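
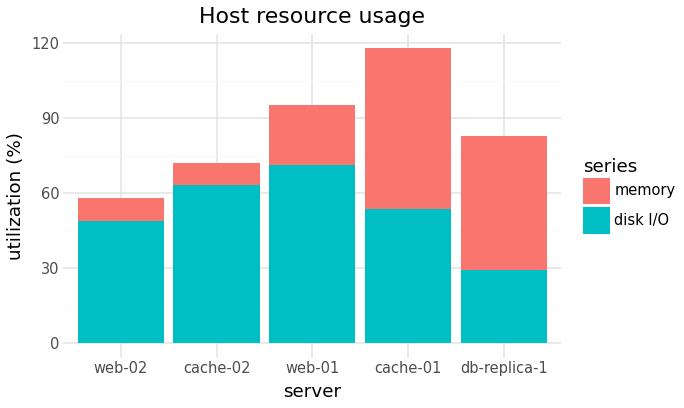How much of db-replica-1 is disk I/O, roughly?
≈ 30

disk I/O top ≈ 30, bottom ≈ 0; segment ≈ 30.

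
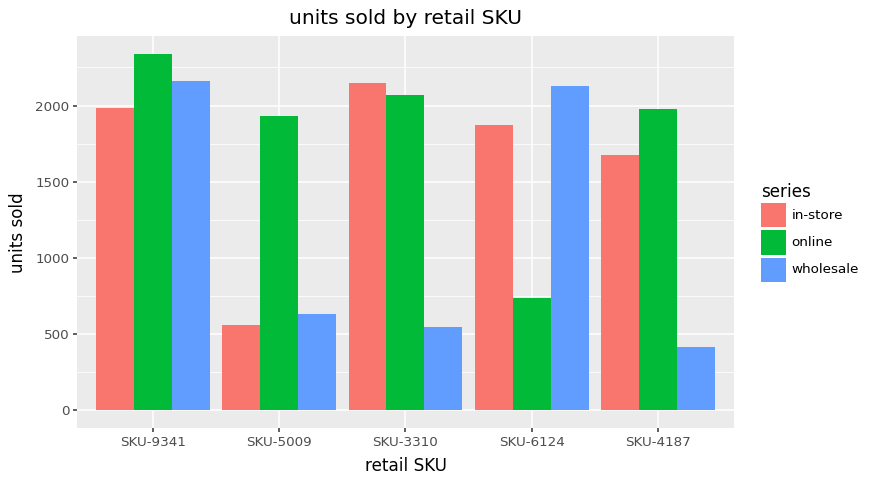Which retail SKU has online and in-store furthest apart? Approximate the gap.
SKU-5009, ≈ 1400

SKU-5009: online ≈ 2000, in-store ≈ 600 → gap ≈ 1400. Next-largest (SKU-6124) is only ≈ 1000.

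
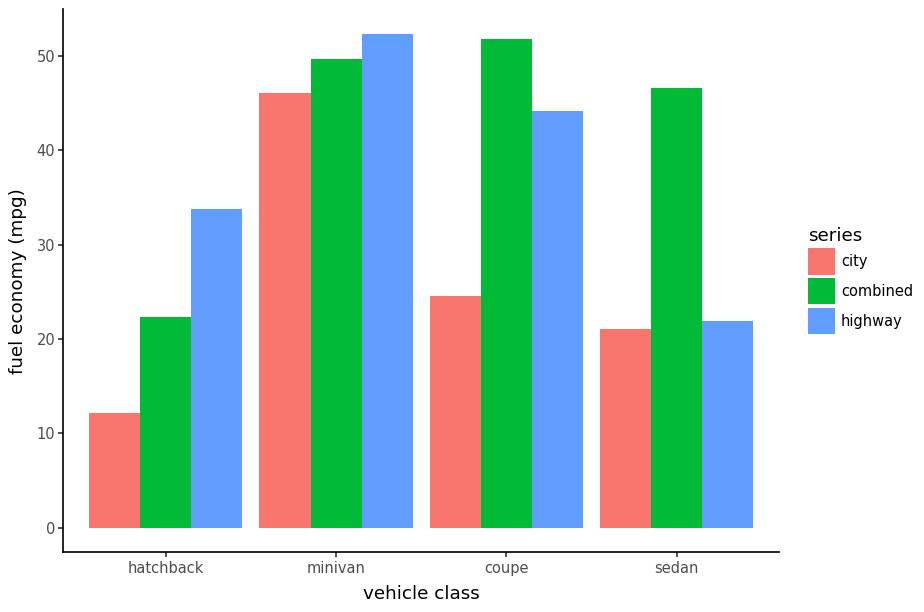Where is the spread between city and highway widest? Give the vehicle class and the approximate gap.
hatchback, ≈ 25 mpg

hatchback: city ≈ 10, highway ≈ 35 → gap ≈ 25. Next-largest (coupe) is only ≈ 20.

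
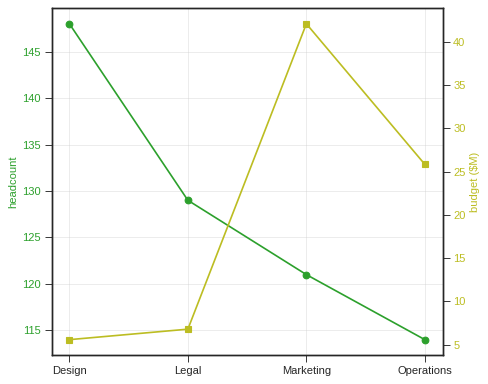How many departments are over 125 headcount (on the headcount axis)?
Above 125: Design, Legal.

2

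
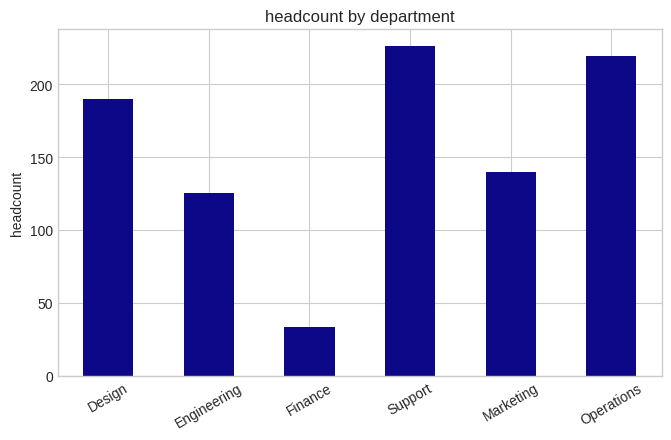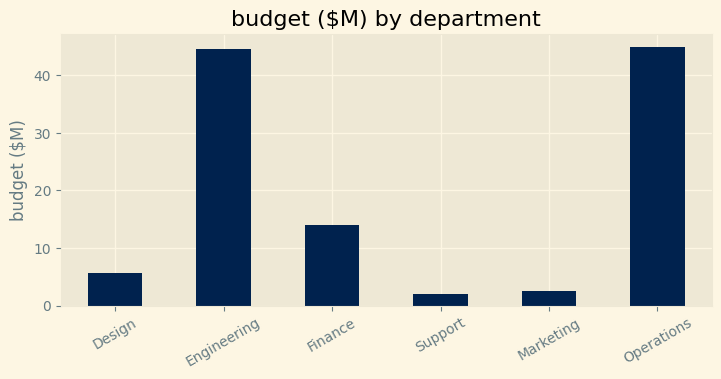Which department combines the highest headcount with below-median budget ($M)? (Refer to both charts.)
Support

Chart 2 median budget ($M) ≈ 10; below-median departments: Design, Support, Marketing. Among those, Support has the highest headcount (≈ 225).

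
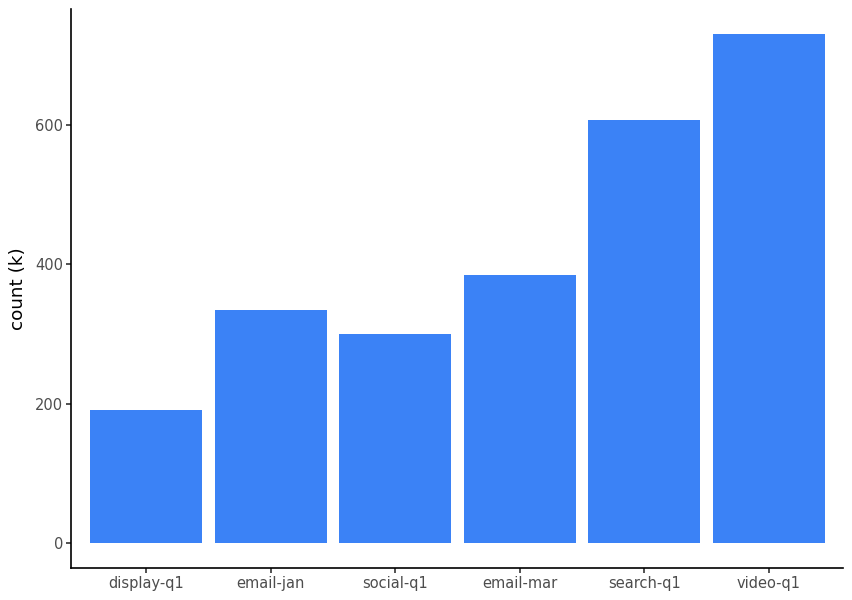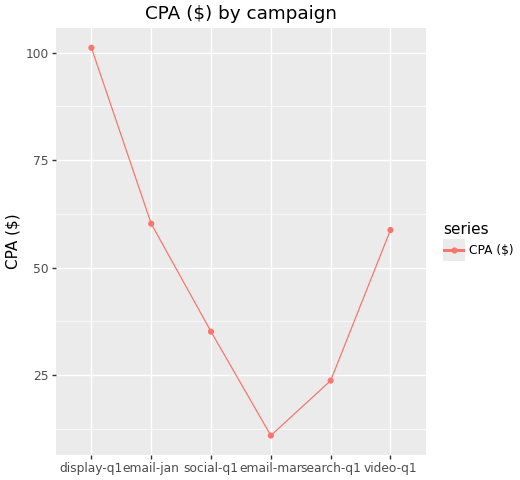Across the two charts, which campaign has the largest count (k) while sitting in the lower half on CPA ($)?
search-q1

Chart 2 median CPA ($) ≈ 50; below-median campaigns: social-q1, email-mar, search-q1. Among those, search-q1 has the highest count (k) (≈ 600).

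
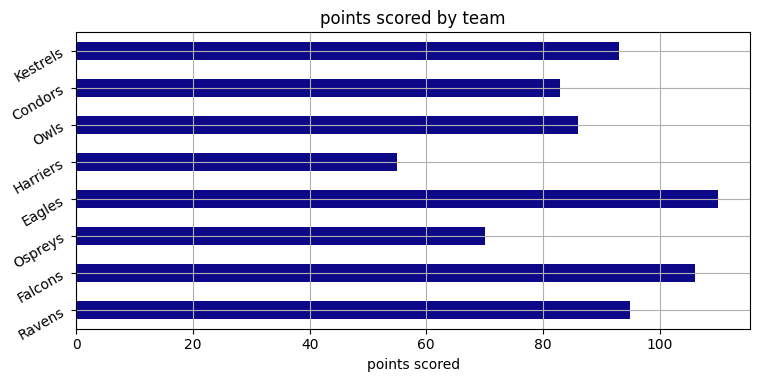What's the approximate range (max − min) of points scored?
≈ 50

Max Eagles ≈ 110, min Harriers ≈ 60; range ≈ 50.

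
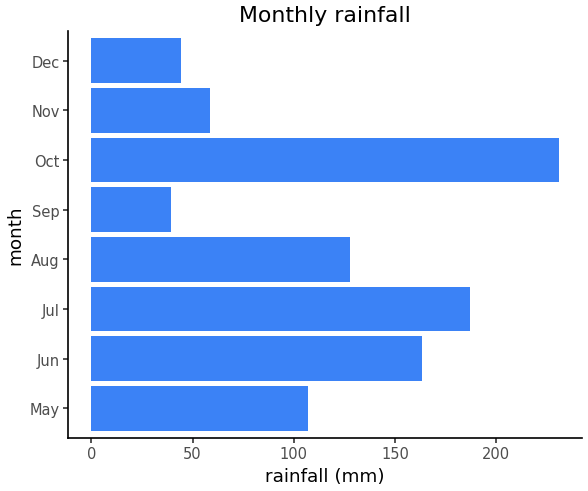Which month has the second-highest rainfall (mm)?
Top 3: Oct ≈ 240, Jul ≈ 180, Jun ≈ 160.

Jul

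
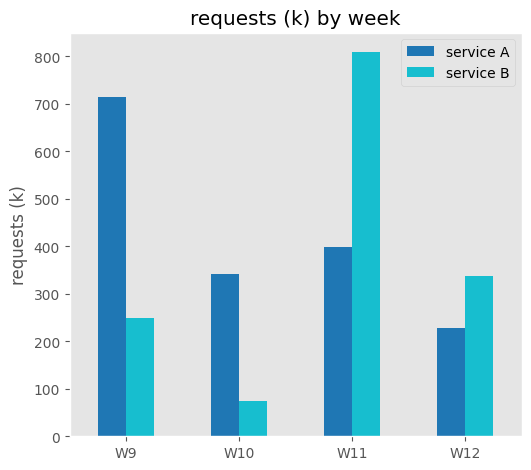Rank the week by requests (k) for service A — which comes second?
W11

Top 3 for service A: W9 ≈ 700, W11 ≈ 400, W10 ≈ 300.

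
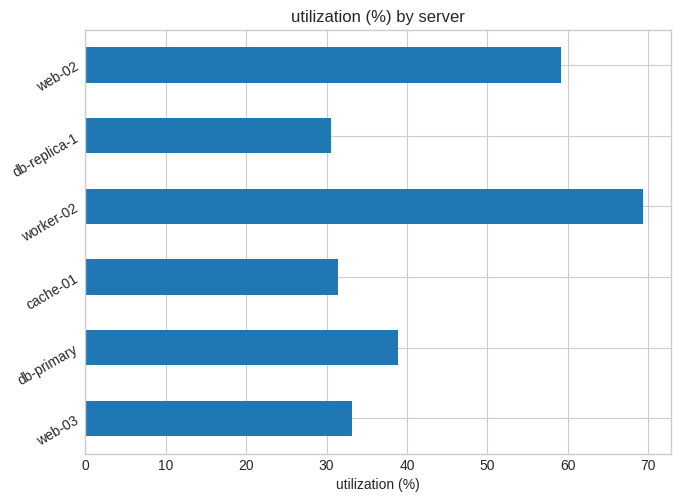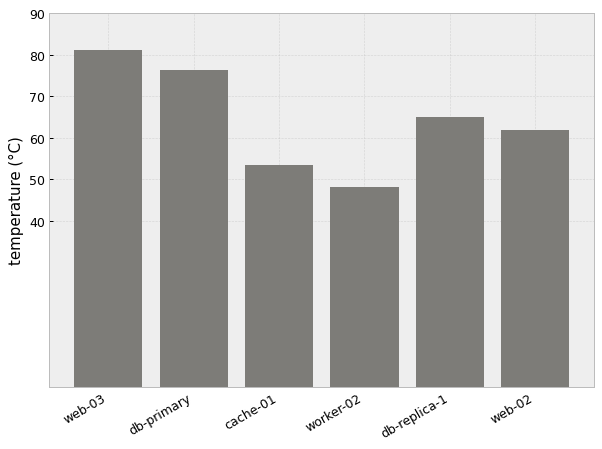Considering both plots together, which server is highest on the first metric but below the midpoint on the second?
worker-02

Chart 2 median temperature (°C) ≈ 60; below-median servers: cache-01, worker-02, web-02. Among those, worker-02 has the highest utilization (%) (≈ 70).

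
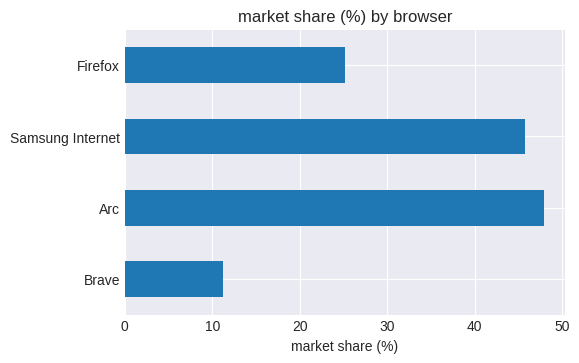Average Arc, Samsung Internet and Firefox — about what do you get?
≈ 40

(50 + 45 + 25) / 3 ≈ 40.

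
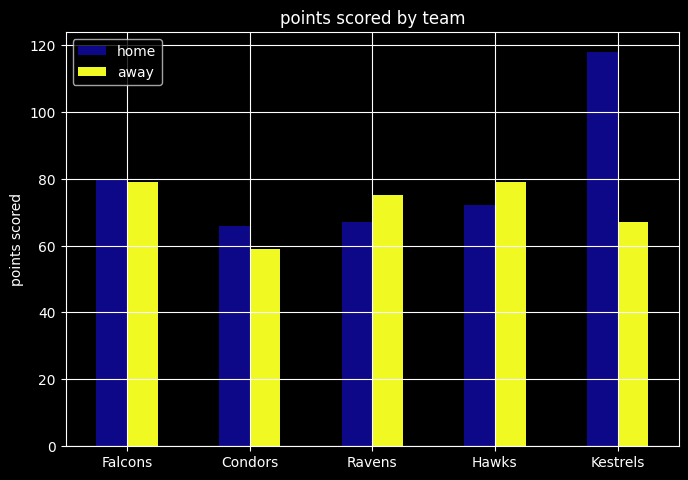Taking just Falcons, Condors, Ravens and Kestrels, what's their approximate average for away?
≈ 72

(80 + 60 + 80 + 70) / 4 ≈ 72.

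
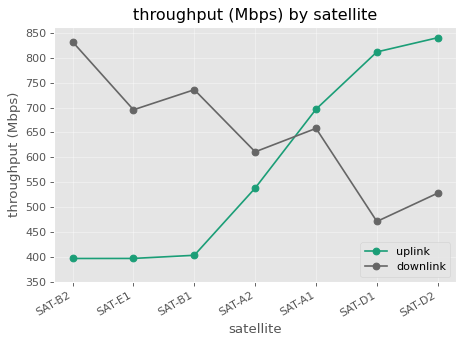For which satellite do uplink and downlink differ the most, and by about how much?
SAT-B2: uplink ≈ 400, downlink ≈ 850 → gap ≈ 450. Next-largest (SAT-D1) is only ≈ 350.

SAT-B2, ≈ 450 Mbps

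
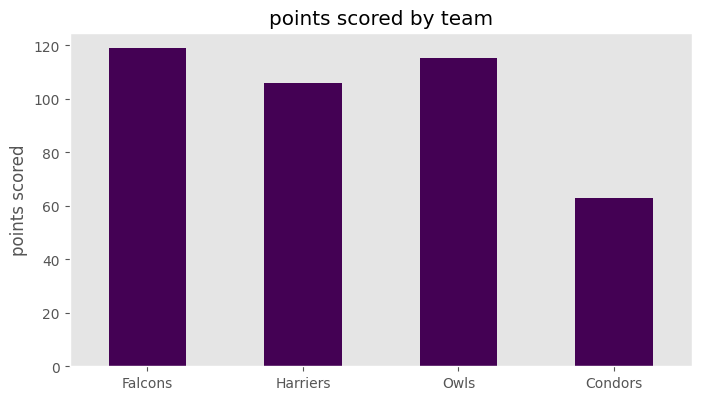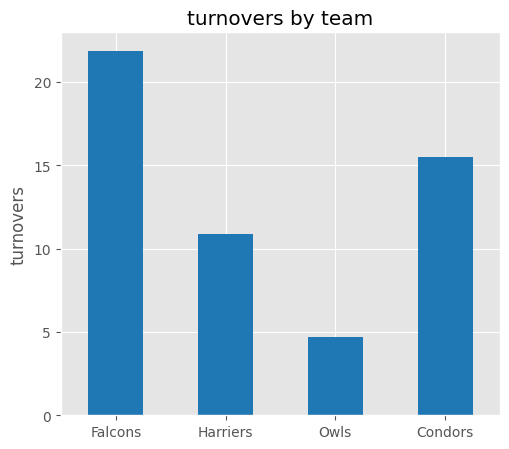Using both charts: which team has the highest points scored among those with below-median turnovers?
Owls

Chart 2 median turnovers ≈ 15; below-median teams: Harriers, Owls. Among those, Owls has the highest points scored (≈ 120).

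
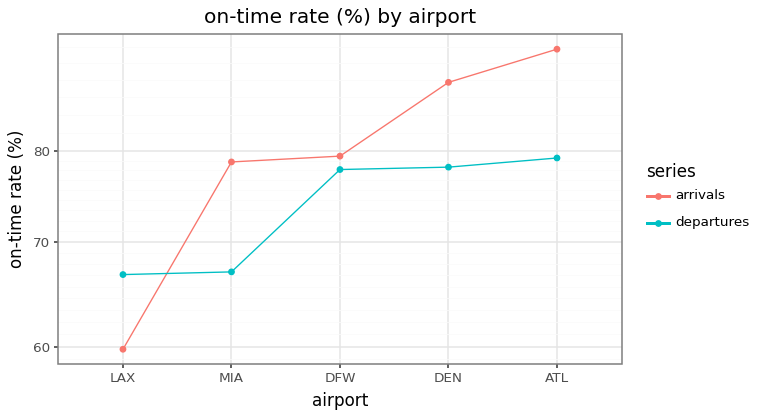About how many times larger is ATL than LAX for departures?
≈ 1.23×

ATL ≈ 80, LAX ≈ 65; 80/65 ≈ 1.23.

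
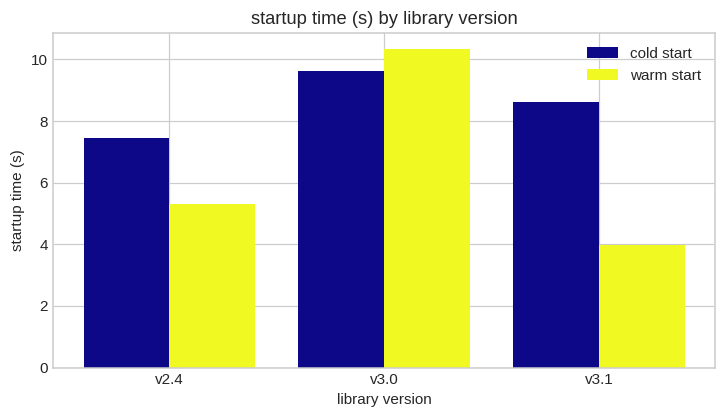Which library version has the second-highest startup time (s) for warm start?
v2.4

Top 3 for warm start: v3.0 ≈ 10, v2.4 ≈ 5, v3.1 ≈ 4.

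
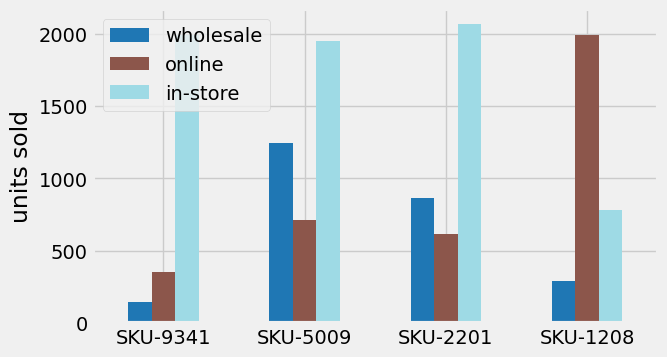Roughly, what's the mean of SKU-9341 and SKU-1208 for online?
(400 + 2000) / 2 ≈ 1200.

≈ 1200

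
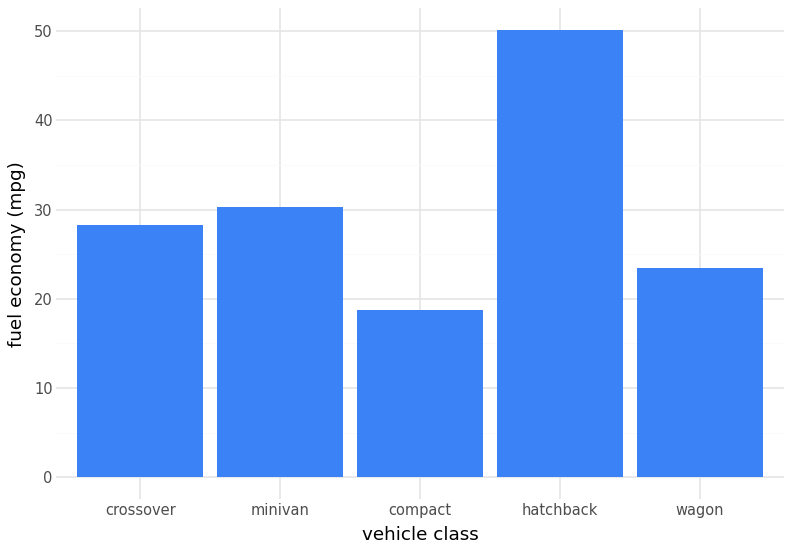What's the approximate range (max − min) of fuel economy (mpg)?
≈ 30

Max hatchback ≈ 50, min compact ≈ 20; range ≈ 30.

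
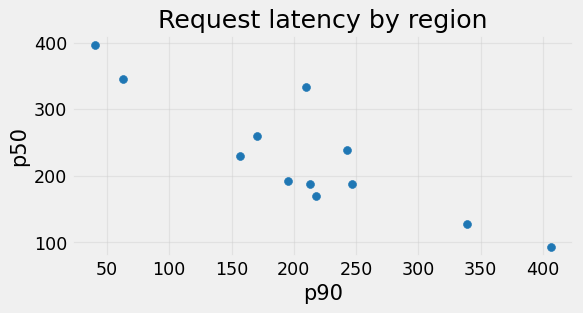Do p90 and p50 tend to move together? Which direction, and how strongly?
Points are negatively correlated; strong (|r| ≈ 0.9).

negative, strong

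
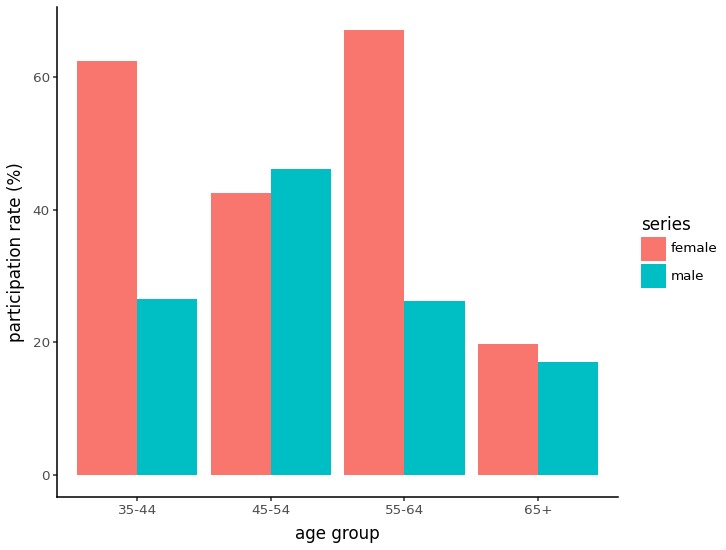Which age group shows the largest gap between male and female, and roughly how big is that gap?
55-64: male ≈ 30, female ≈ 70 → gap ≈ 40. Next-largest (35-44) is only ≈ 30.

55-64, ≈ 40 %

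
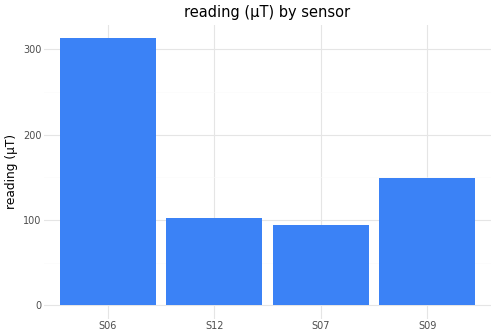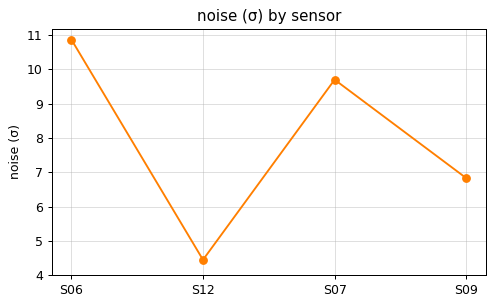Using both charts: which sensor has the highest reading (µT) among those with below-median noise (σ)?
S09

Chart 2 median noise (σ) ≈ 8; below-median sensors: S12, S09. Among those, S09 has the highest reading (µT) (≈ 150).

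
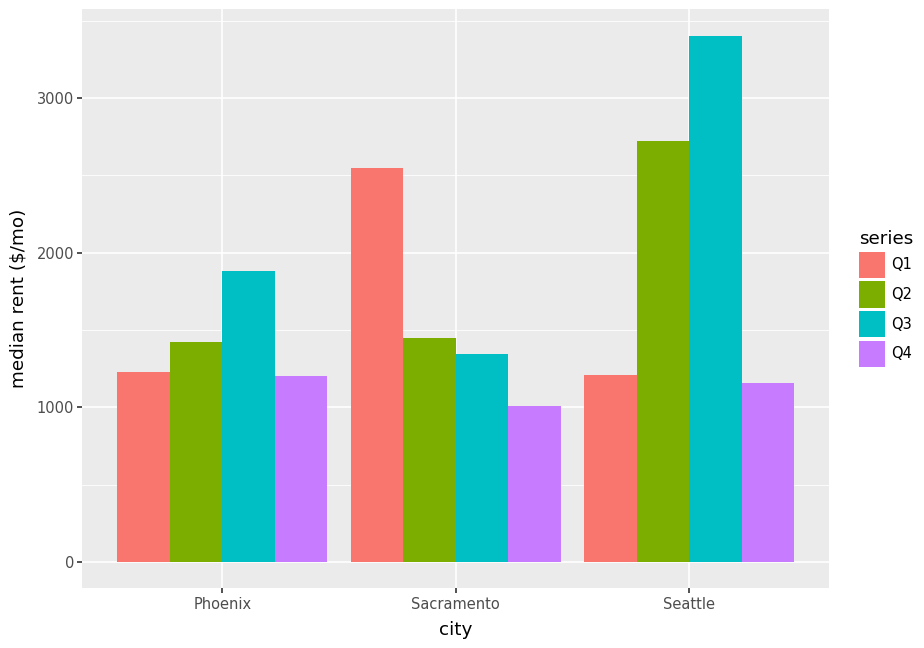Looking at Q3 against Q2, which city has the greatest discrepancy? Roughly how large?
Seattle, ≈ 1000 $/mo

Seattle: Q3 ≈ 3500, Q2 ≈ 2500 → gap ≈ 1000. Next-largest (Phoenix) is only ≈ 500.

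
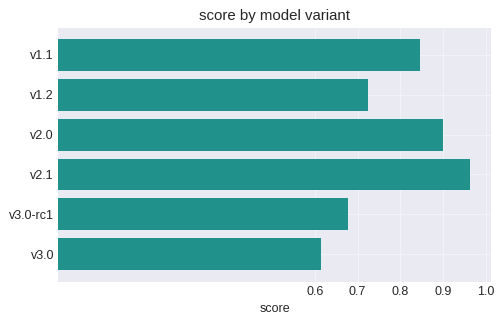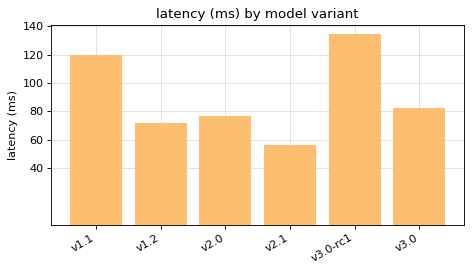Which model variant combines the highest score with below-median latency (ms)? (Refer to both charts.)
v2.1

Chart 2 median latency (ms) ≈ 80; below-median model variants: v1.2, v2.0, v2.1. Among those, v2.1 has the highest score (≈ 1).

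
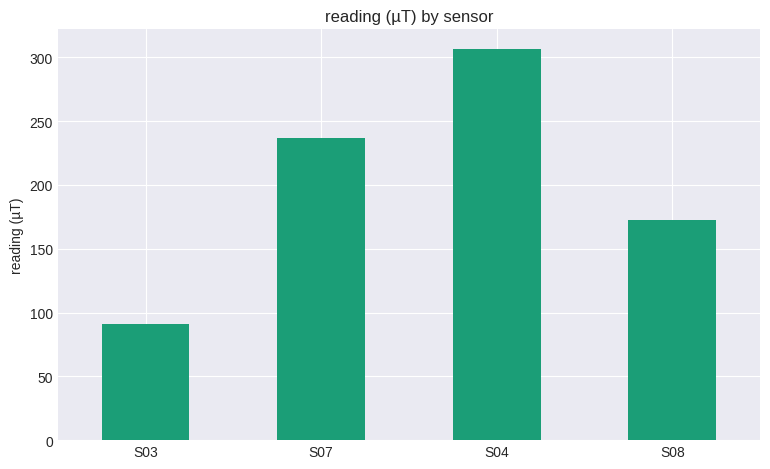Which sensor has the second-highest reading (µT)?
Top 3: S04 ≈ 300, S07 ≈ 250, S08 ≈ 150.

S07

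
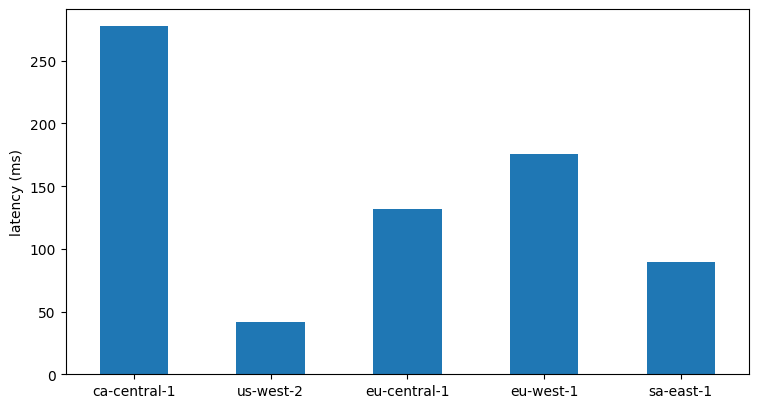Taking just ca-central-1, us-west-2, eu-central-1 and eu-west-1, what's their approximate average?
≈ 156

(275 + 50 + 125 + 175) / 4 ≈ 156.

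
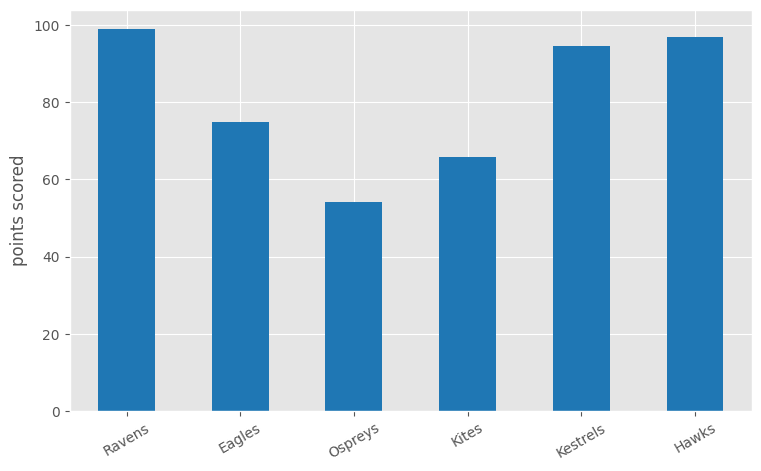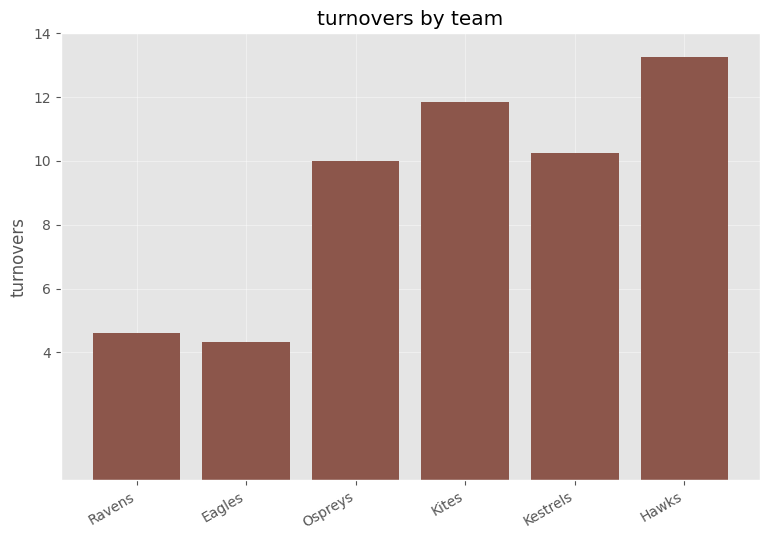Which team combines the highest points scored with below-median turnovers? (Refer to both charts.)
Ravens

Chart 2 median turnovers ≈ 10; below-median teams: Ravens, Eagles, Ospreys. Among those, Ravens has the highest points scored (≈ 100).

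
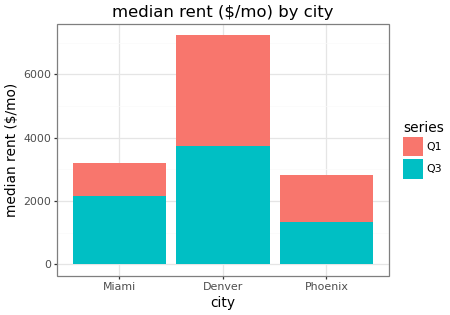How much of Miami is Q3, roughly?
≈ 2000

Q3 top ≈ 2000, bottom ≈ 0; segment ≈ 2000.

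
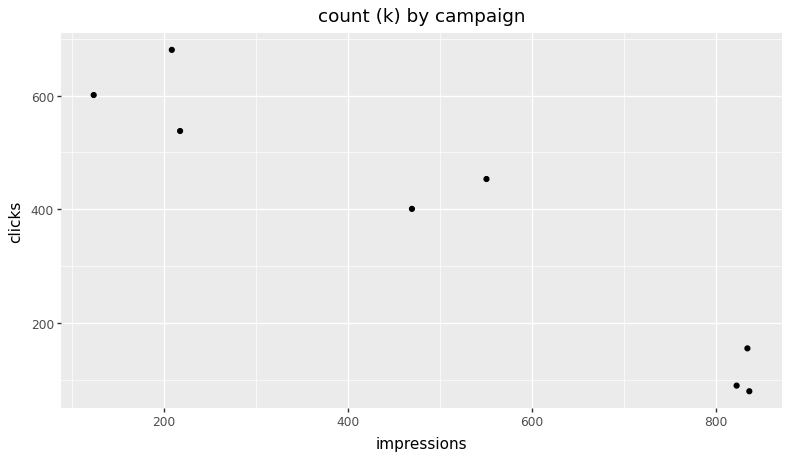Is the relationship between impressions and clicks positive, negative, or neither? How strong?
Points are negatively correlated; strong (|r| ≈ 1.0).

negative, strong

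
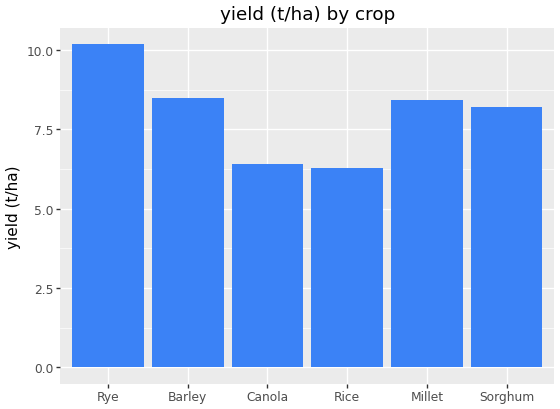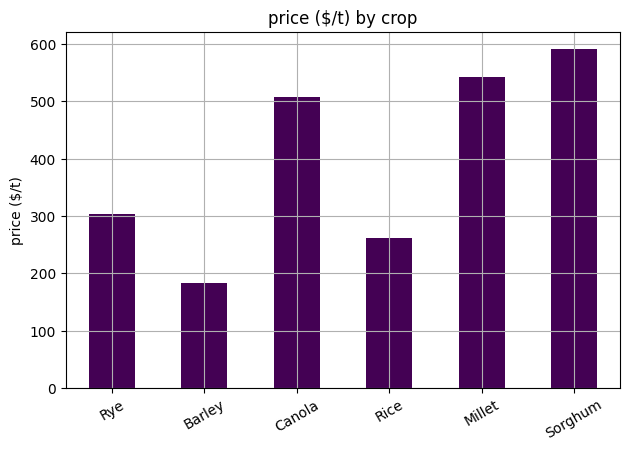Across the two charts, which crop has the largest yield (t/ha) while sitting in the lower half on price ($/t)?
Chart 2 median price ($/t) ≈ 400; below-median crops: Rye, Barley, Rice. Among those, Rye has the highest yield (t/ha) (≈ 10).

Rye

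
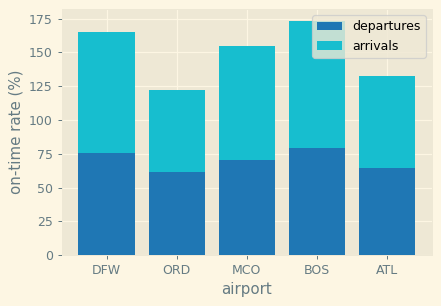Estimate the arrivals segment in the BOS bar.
arrivals top ≈ 180, bottom ≈ 80; segment ≈ 100.

≈ 100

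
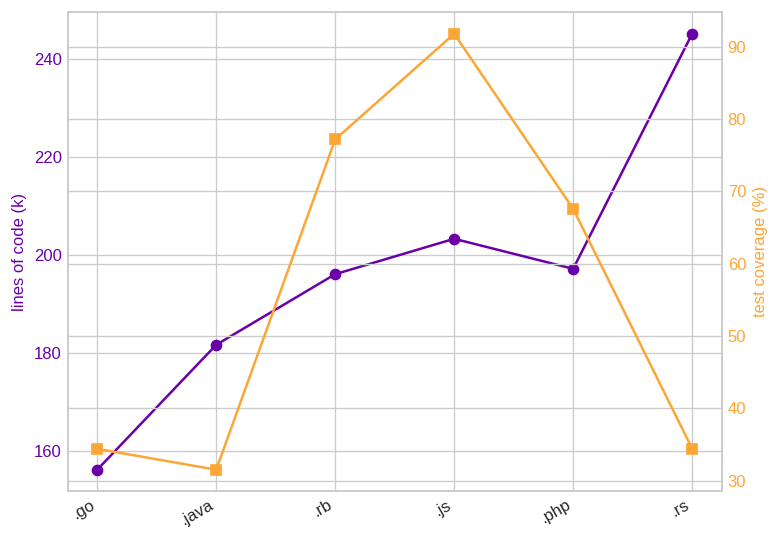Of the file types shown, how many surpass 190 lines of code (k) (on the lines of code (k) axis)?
Above 190: .rb, .js, .php, .rs.

4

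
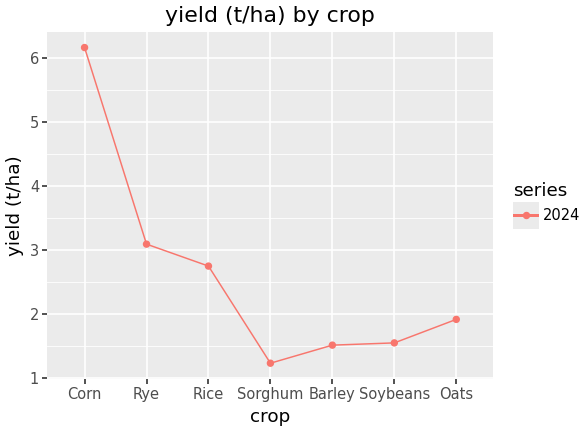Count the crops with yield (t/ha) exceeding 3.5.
1

Above 3.5: Corn.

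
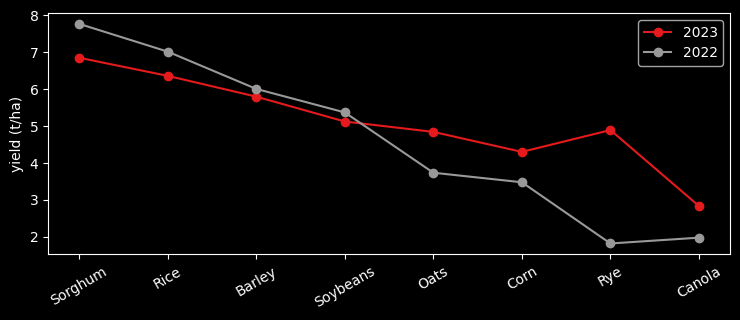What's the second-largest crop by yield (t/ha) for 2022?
Top 3 for 2022: Sorghum ≈ 8.0, Rice ≈ 7.0, Barley ≈ 6.0.

Rice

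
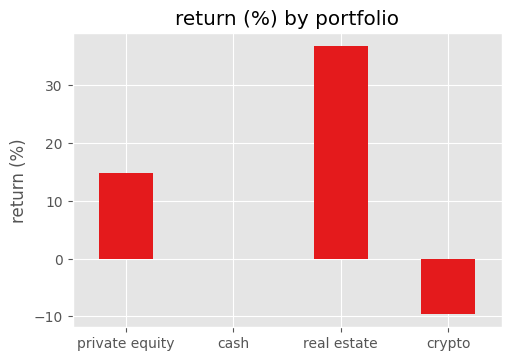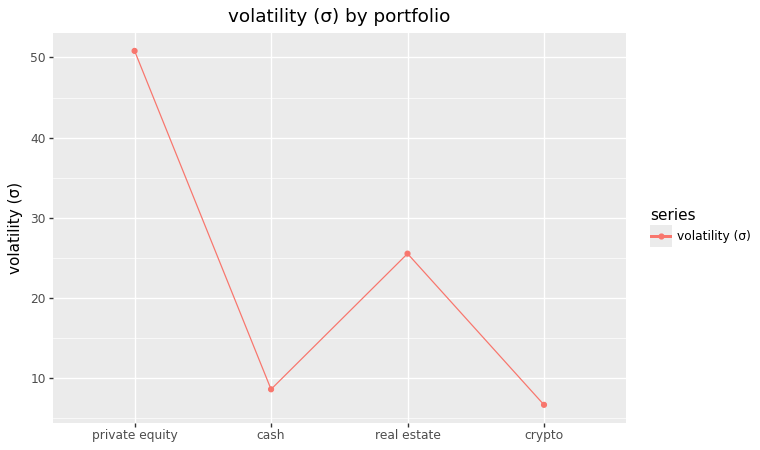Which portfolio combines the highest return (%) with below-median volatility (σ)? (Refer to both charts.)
cash

Chart 2 median volatility (σ) ≈ 15; below-median portfolios: cash, crypto. Among those, cash has the highest return (%) (≈ 0).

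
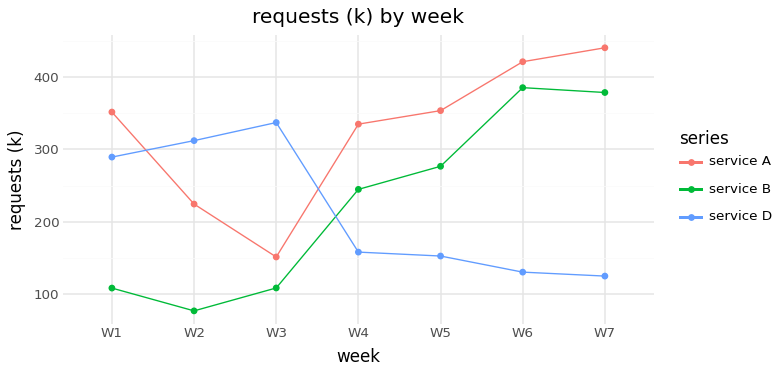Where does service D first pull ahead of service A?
W2

W1: service D ≈ 300 vs service A ≈ 350 (not yet); W2: service D ≈ 300 vs service A ≈ 200 (first crossover).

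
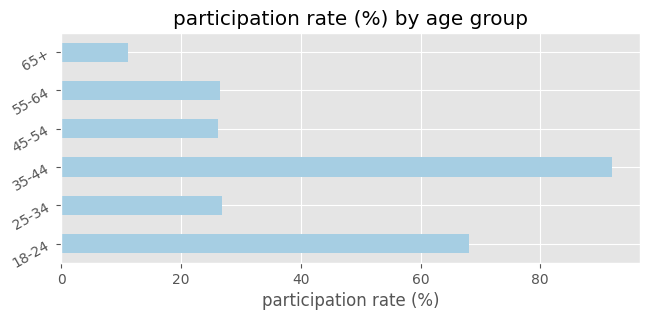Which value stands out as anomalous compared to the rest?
35-44

35-44 ≈ 90; the rest sit between ≈ 10 and ≈ 70.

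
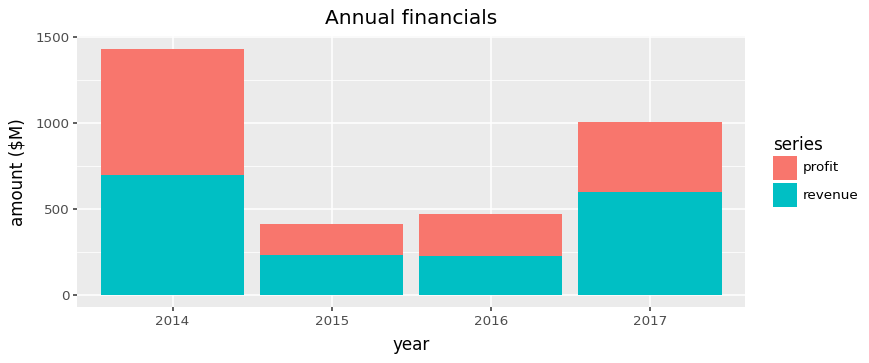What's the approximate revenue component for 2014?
revenue top ≈ 800, bottom ≈ 0; segment ≈ 800.

≈ 800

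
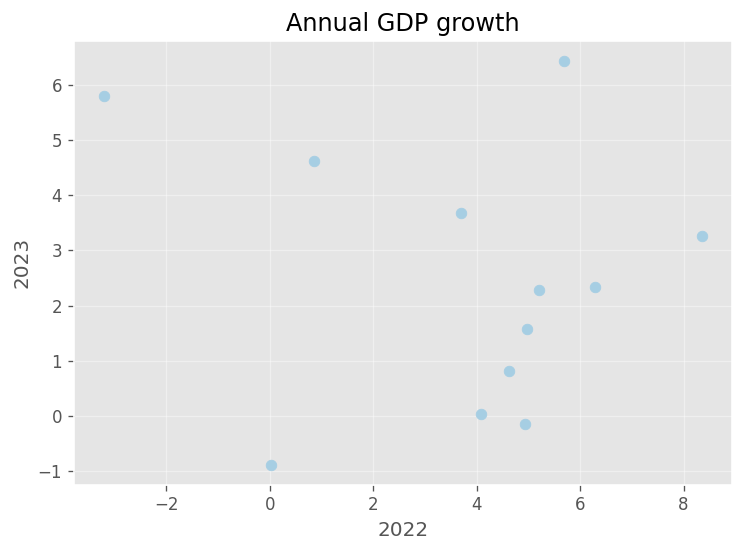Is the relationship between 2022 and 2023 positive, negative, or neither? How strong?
no clear correlation

Points are roughly uncorrelated; weak (|r| ≈ 0.2).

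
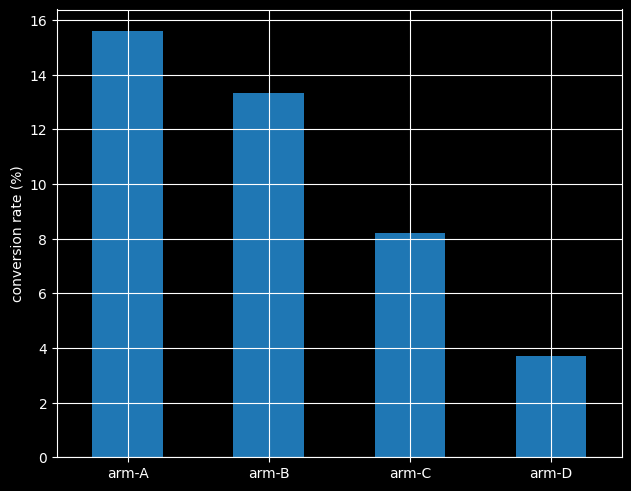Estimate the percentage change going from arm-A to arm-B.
≈ -12.5%

arm-A ≈ 16, arm-B ≈ 14; (14 − 16) / 16 ≈ -12.5%.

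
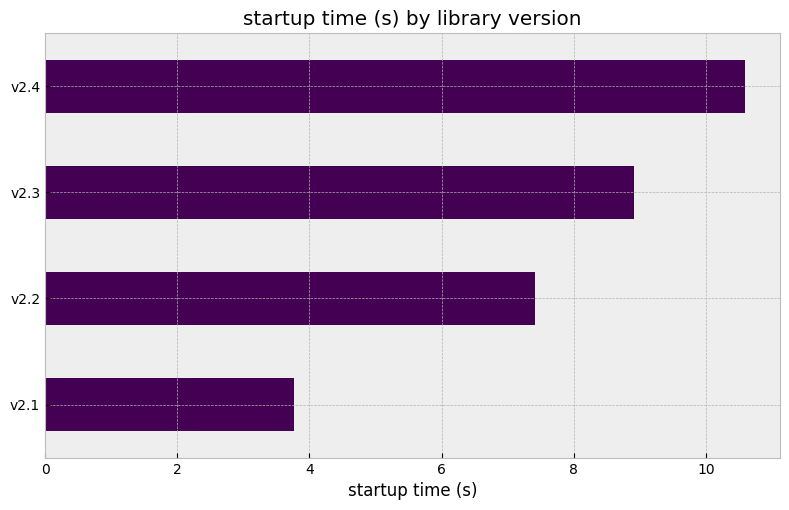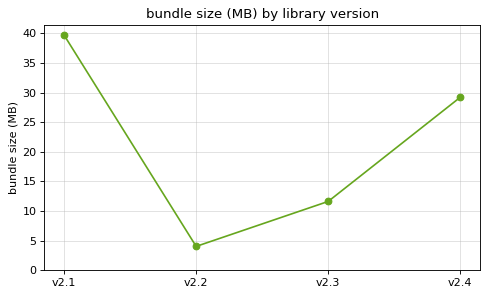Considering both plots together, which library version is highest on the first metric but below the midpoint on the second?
v2.3

Chart 2 median bundle size (MB) ≈ 20; below-median library versions: v2.2, v2.3. Among those, v2.3 has the highest startup time (s) (≈ 9).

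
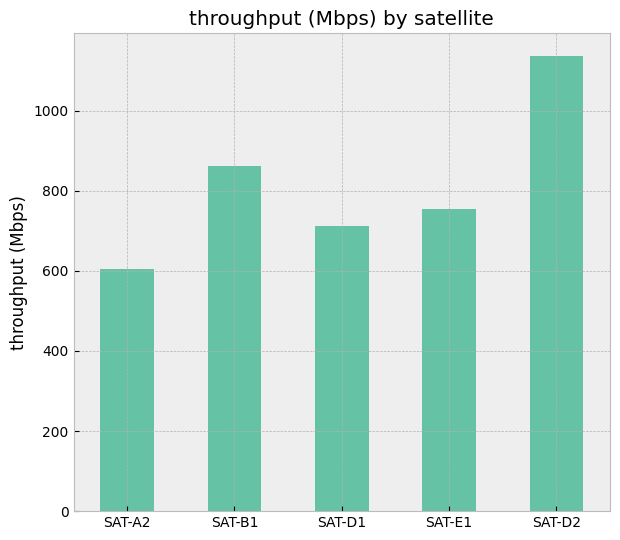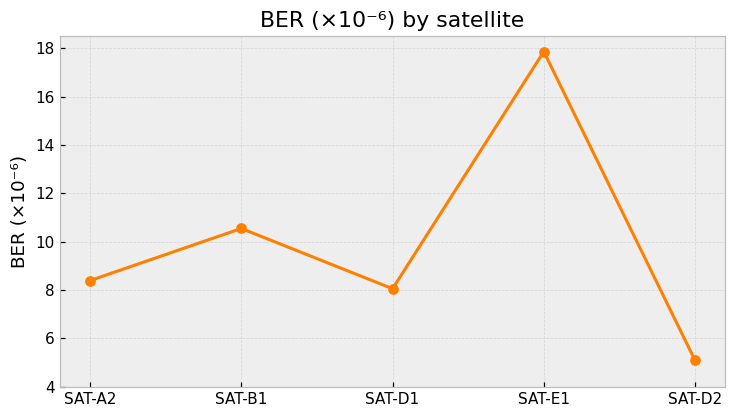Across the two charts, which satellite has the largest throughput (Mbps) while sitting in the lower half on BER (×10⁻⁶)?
Chart 2 median BER (×10⁻⁶) ≈ 8; below-median satellites: SAT-D1, SAT-D2. Among those, SAT-D2 has the highest throughput (Mbps) (≈ 1200).

SAT-D2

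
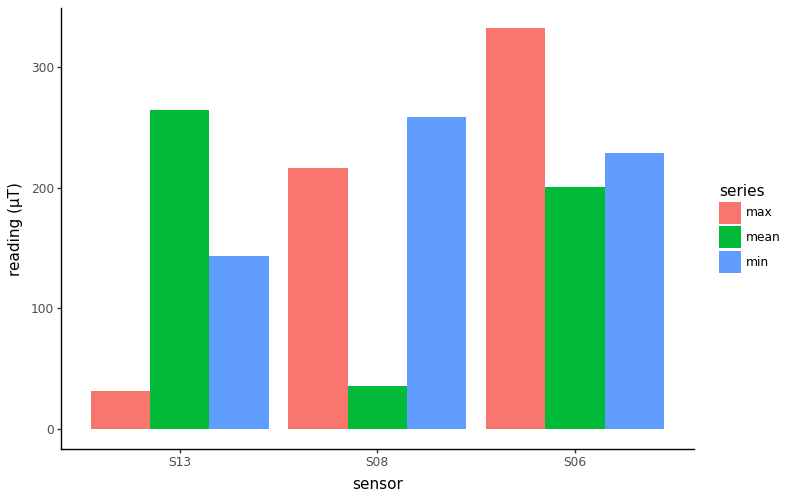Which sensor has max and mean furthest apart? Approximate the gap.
S13: max ≈ 50, mean ≈ 250 → gap ≈ 200. Next-largest (S08) is only ≈ 150.

S13, ≈ 200 µT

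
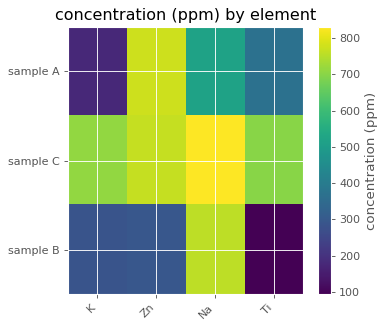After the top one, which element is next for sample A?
Na

Top 3 for sample A: Zn ≈ 800, Na ≈ 500, Ti ≈ 400.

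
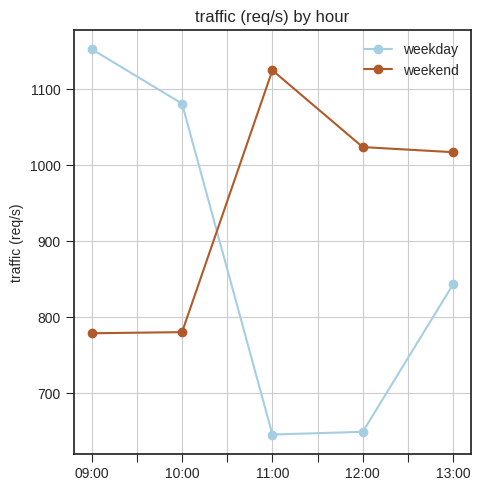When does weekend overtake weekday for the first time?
10:00: weekend ≈ 800 vs weekday ≈ 1100 (not yet); 11:00: weekend ≈ 1100 vs weekday ≈ 650 (first crossover).

11:00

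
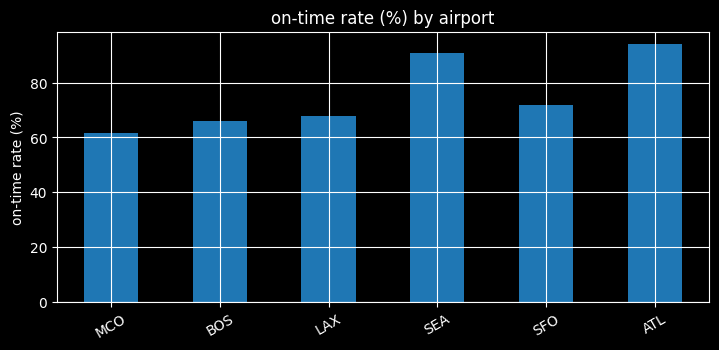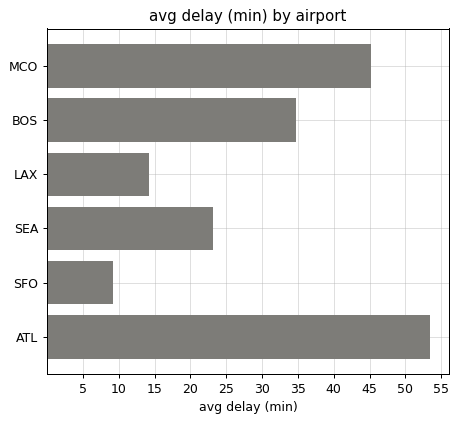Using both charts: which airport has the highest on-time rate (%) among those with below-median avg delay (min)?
Chart 2 median avg delay (min) ≈ 30; below-median airports: LAX, SEA, SFO. Among those, SEA has the highest on-time rate (%) (≈ 90).

SEA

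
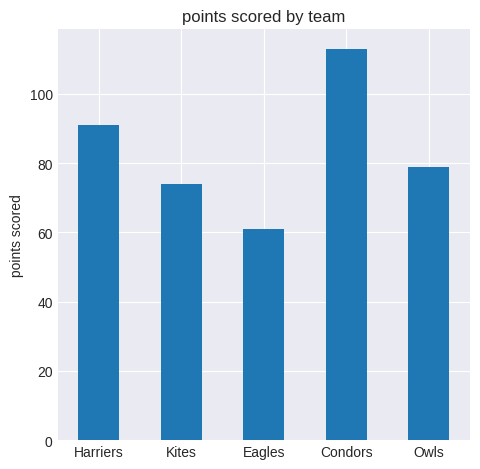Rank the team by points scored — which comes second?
Top 3: Condors ≈ 110, Harriers ≈ 90, Owls ≈ 80.

Harriers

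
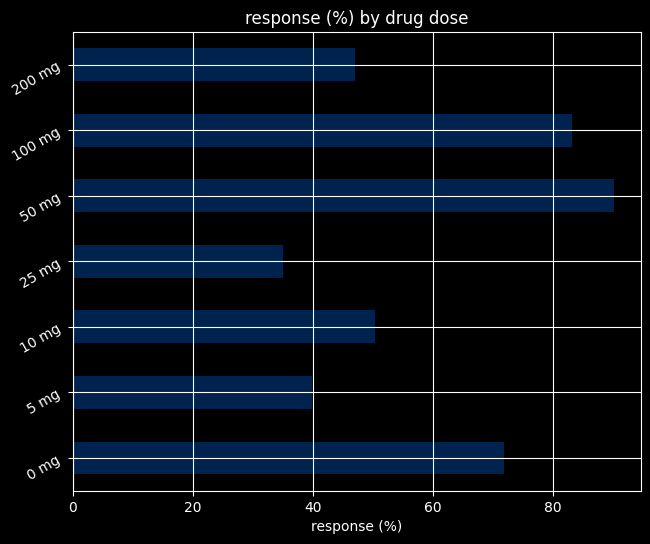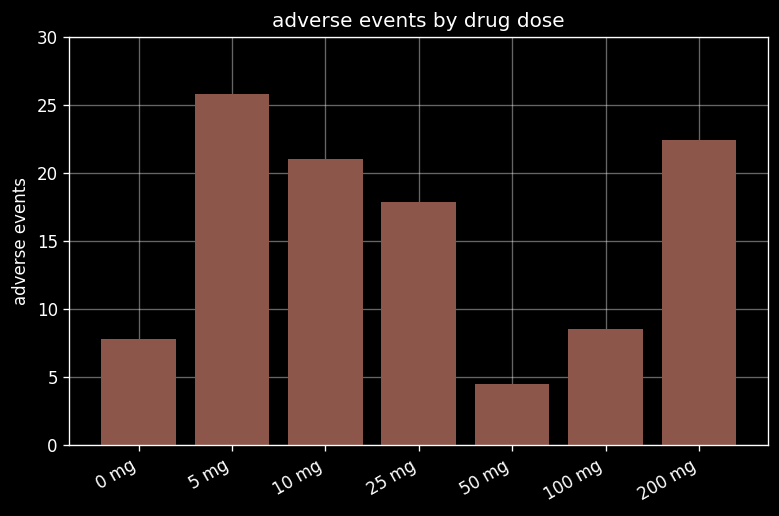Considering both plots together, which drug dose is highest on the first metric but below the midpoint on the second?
Chart 2 median adverse events ≈ 20; below-median drug doses: 0 mg, 50 mg, 100 mg. Among those, 50 mg has the highest response (%) (≈ 90).

50 mg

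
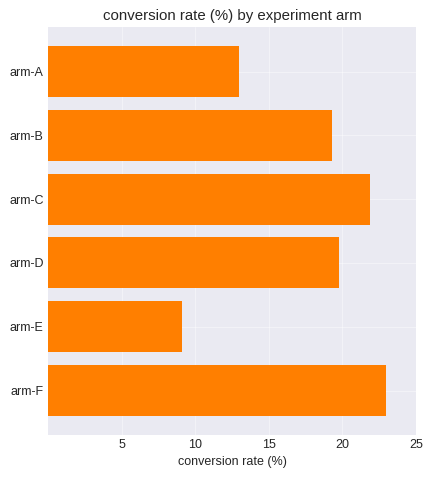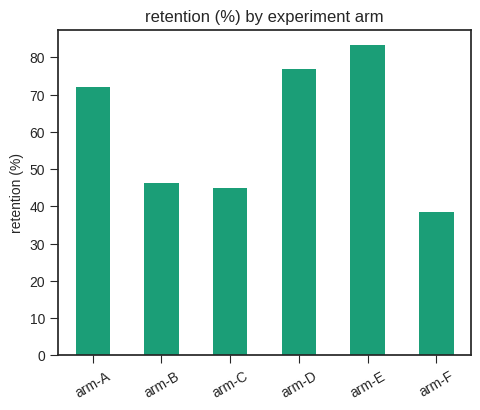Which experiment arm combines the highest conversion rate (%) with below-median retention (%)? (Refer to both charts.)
Chart 2 median retention (%) ≈ 60; below-median experiment arms: arm-B, arm-C, arm-F. Among those, arm-F has the highest conversion rate (%) (≈ 25).

arm-F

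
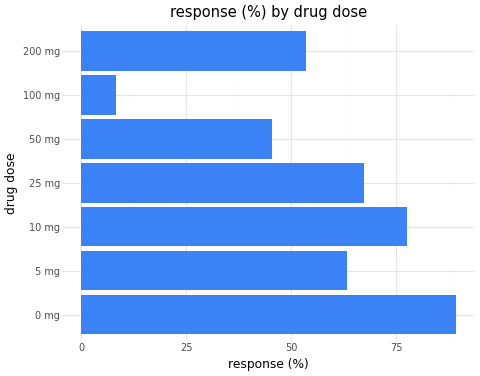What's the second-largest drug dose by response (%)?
Top 3: 0 mg ≈ 90, 10 mg ≈ 80, 25 mg ≈ 70.

10 mg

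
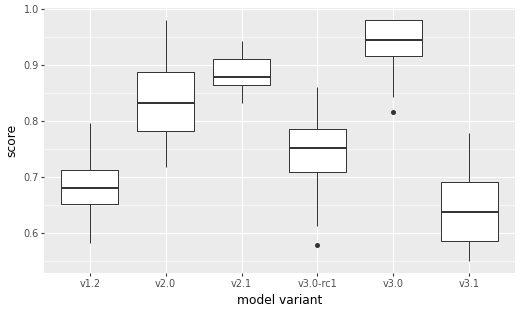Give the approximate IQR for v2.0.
Q3 ≈ 0.90, Q1 ≈ 0.80; IQR ≈ 0.10.

≈ 0.10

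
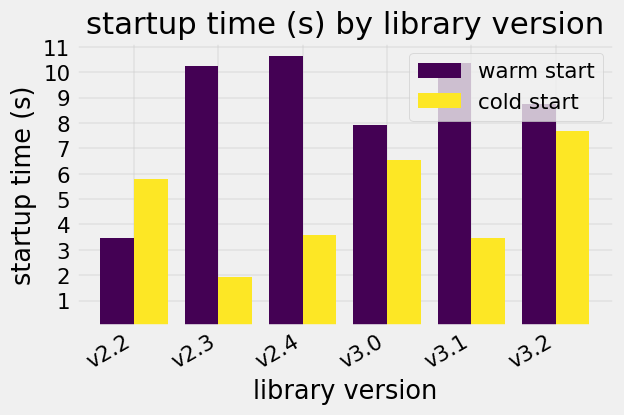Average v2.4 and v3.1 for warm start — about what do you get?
(11 + 10) / 2 ≈ 10.

≈ 10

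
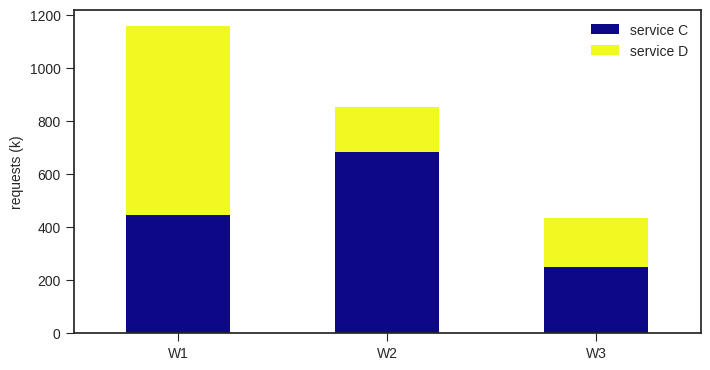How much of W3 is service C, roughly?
≈ 200

service C top ≈ 200, bottom ≈ 0; segment ≈ 200.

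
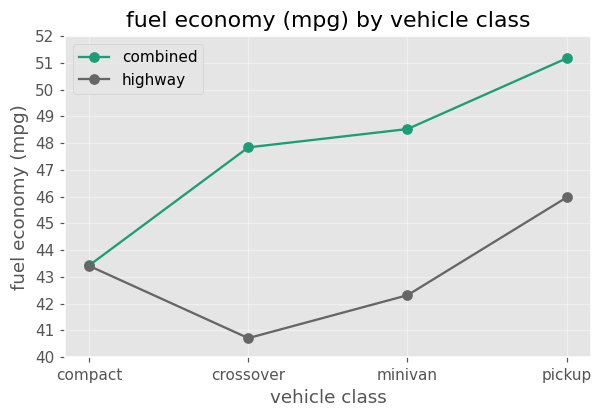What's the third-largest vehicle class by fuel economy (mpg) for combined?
Top 4 for combined: pickup ≈ 51, minivan ≈ 49, crossover ≈ 48, compact ≈ 43.

crossover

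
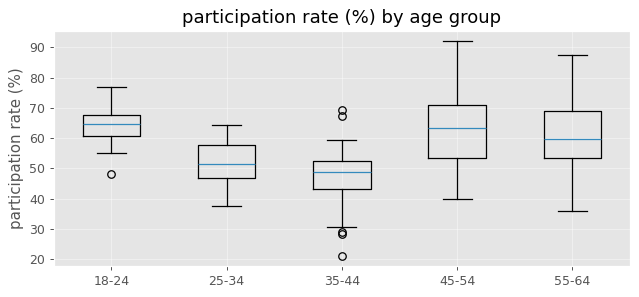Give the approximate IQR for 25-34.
≈ 12

Q3 ≈ 58, Q1 ≈ 46; IQR ≈ 12.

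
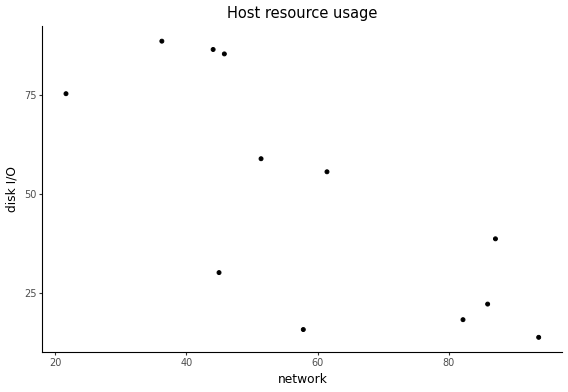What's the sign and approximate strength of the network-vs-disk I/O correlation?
negative, strong

Points are negatively correlated; strong (|r| ≈ 0.8).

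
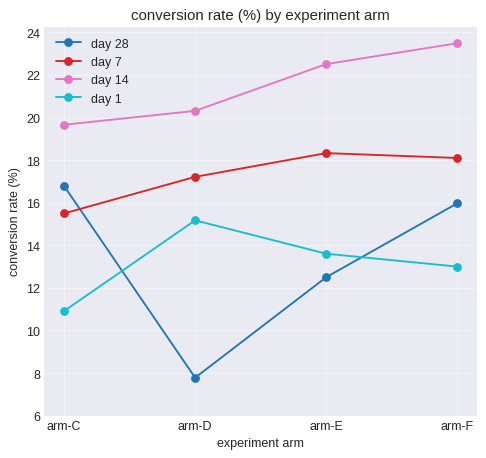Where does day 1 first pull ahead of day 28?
arm-C: day 1 ≈ 10 vs day 28 ≈ 16 (not yet); arm-D: day 1 ≈ 16 vs day 28 ≈ 8 (first crossover).

arm-D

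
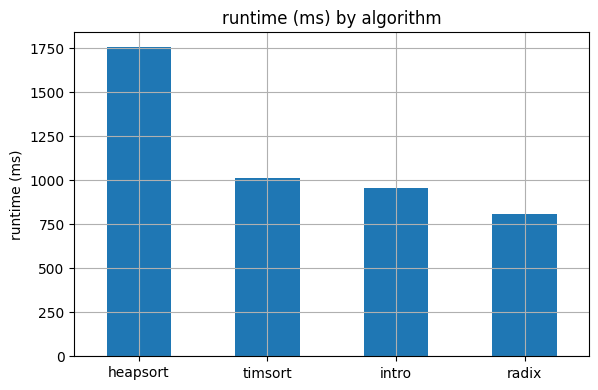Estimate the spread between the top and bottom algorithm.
Max heapsort ≈ 1800, min radix ≈ 800; range ≈ 1000.

≈ 1000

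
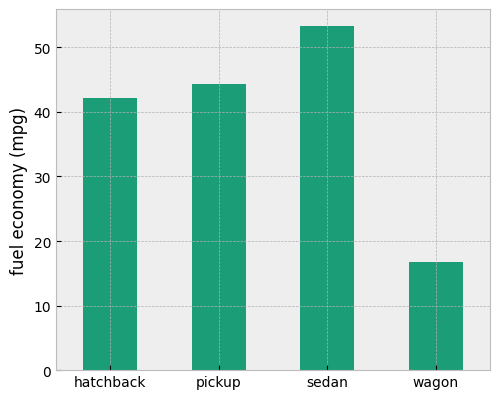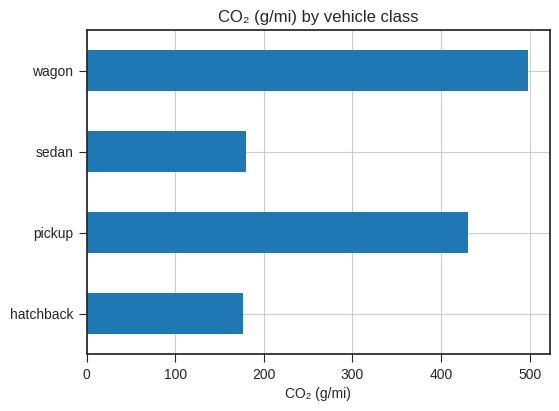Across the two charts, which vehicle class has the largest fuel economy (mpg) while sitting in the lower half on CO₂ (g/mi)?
sedan

Chart 2 median CO₂ (g/mi) ≈ 300; below-median vehicle classes: hatchback, sedan. Among those, sedan has the highest fuel economy (mpg) (≈ 55).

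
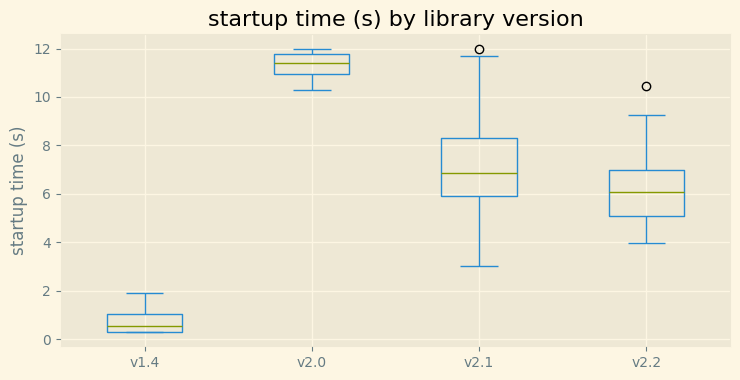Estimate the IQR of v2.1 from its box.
≈ 2

Q3 ≈ 8, Q1 ≈ 6; IQR ≈ 2.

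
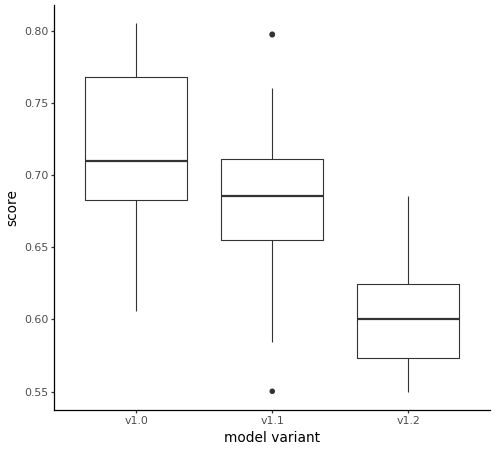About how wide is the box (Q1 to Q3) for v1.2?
Q3 ≈ 0.62, Q1 ≈ 0.57; IQR ≈ 0.05.

≈ 0.05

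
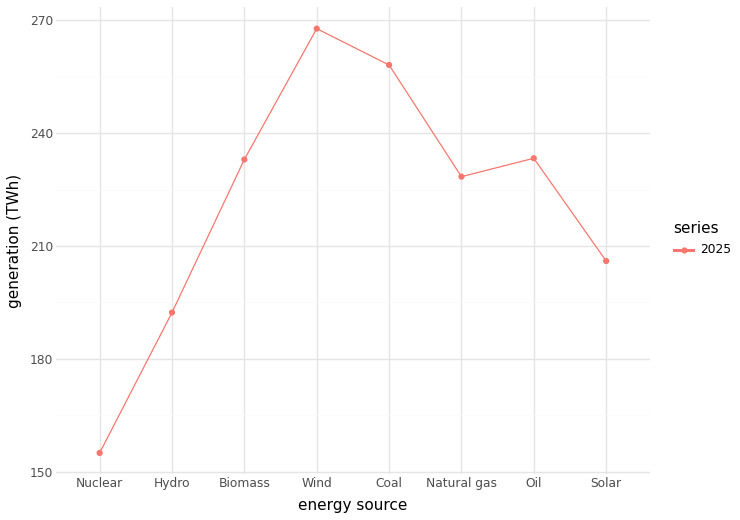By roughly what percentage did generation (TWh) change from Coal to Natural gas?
Coal ≈ 260, Natural gas ≈ 230; (230 − 260) / 260 ≈ -11.5%.

≈ -11.5%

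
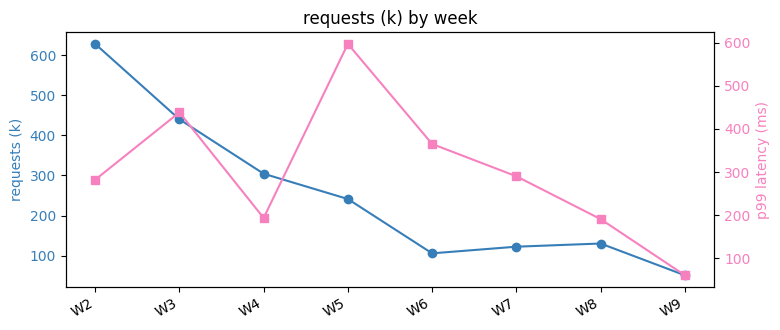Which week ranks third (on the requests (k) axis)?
W4

Top 4 (on the requests (k) axis): W2 ≈ 650, W3 ≈ 450, W4 ≈ 300, W5 ≈ 250.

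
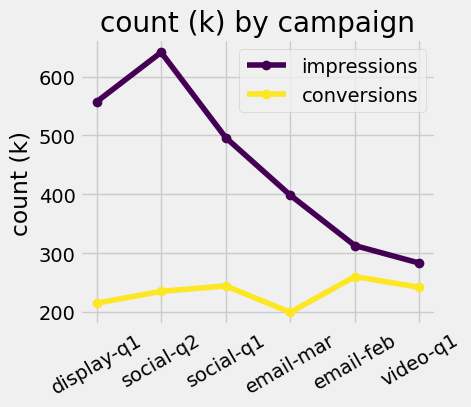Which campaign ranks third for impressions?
Top 4 for impressions: social-q2 ≈ 650, display-q1 ≈ 550, social-q1 ≈ 500, email-mar ≈ 400.

social-q1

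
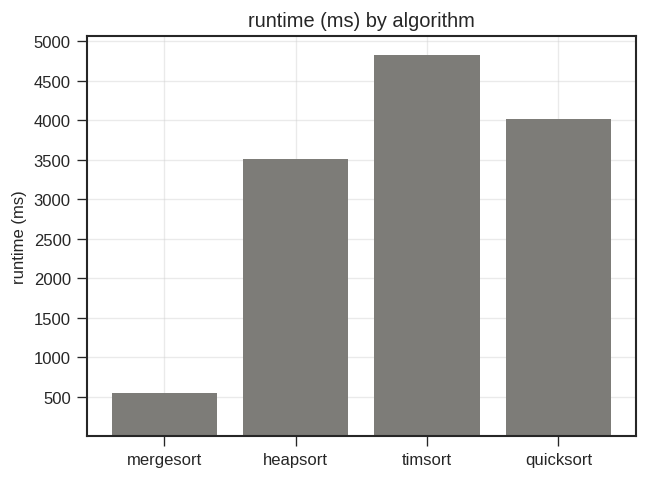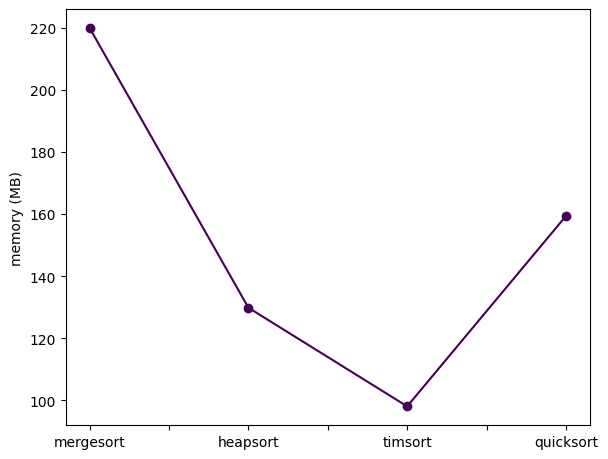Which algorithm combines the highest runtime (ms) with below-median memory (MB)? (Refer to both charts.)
Chart 2 median memory (MB) ≈ 150; below-median algorithms: heapsort, timsort. Among those, timsort has the highest runtime (ms) (≈ 5000).

timsort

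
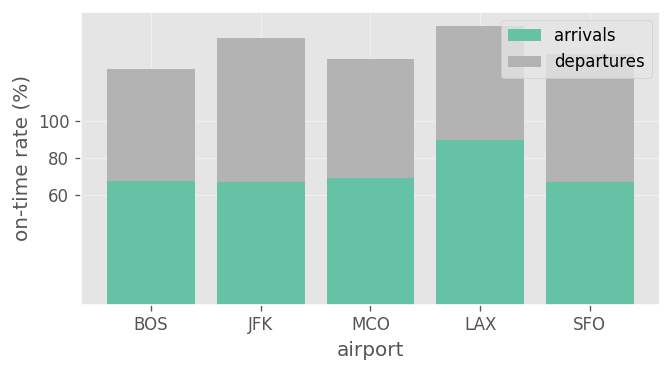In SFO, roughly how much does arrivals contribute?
≈ 60

arrivals top ≈ 60, bottom ≈ 0; segment ≈ 60.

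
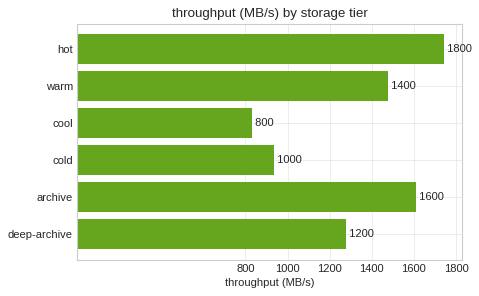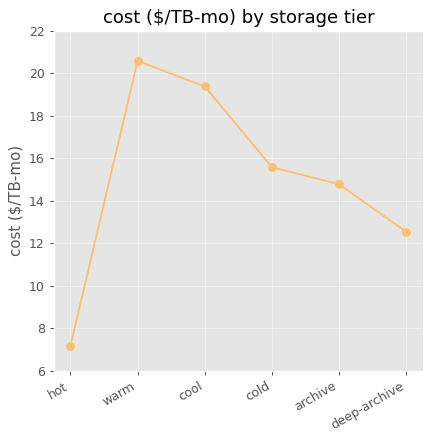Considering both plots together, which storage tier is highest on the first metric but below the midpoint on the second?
Chart 2 median cost ($/TB-mo) ≈ 16; below-median storage tiers: hot, archive, deep-archive. Among those, hot has the highest throughput (MB/s) (≈ 1800).

hot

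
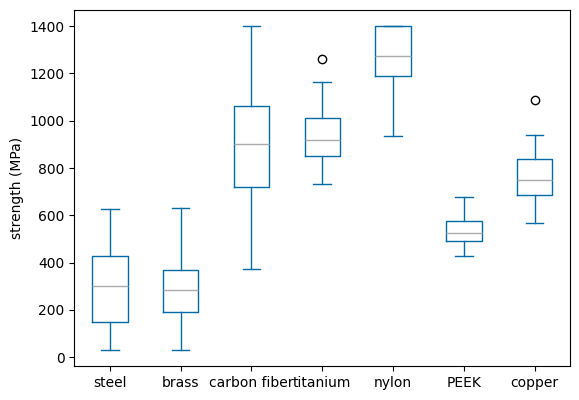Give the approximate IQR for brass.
≈ 200

Q3 ≈ 400, Q1 ≈ 200; IQR ≈ 200.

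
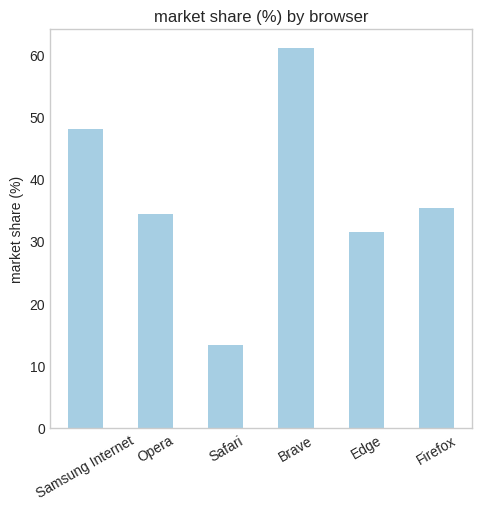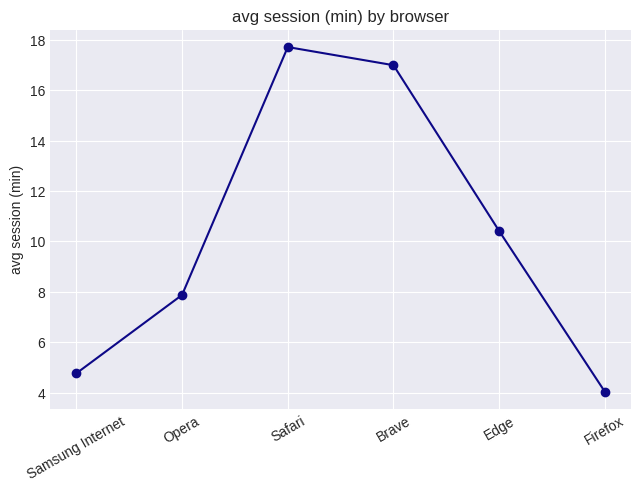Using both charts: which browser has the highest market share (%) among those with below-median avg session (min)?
Chart 2 median avg session (min) ≈ 10; below-median browsers: Samsung Internet, Opera, Firefox. Among those, Samsung Internet has the highest market share (%) (≈ 50).

Samsung Internet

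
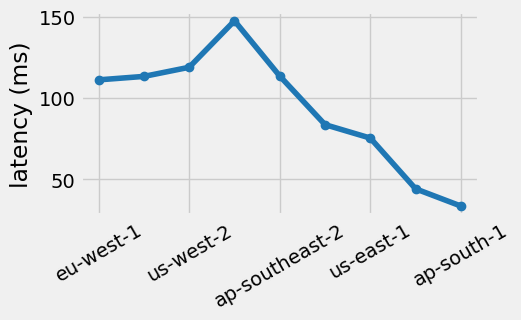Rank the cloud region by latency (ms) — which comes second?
Top 3: af-south-1 ≈ 150, us-west-2 ≈ 120, ap-southeast-2 ≈ 110.

us-west-2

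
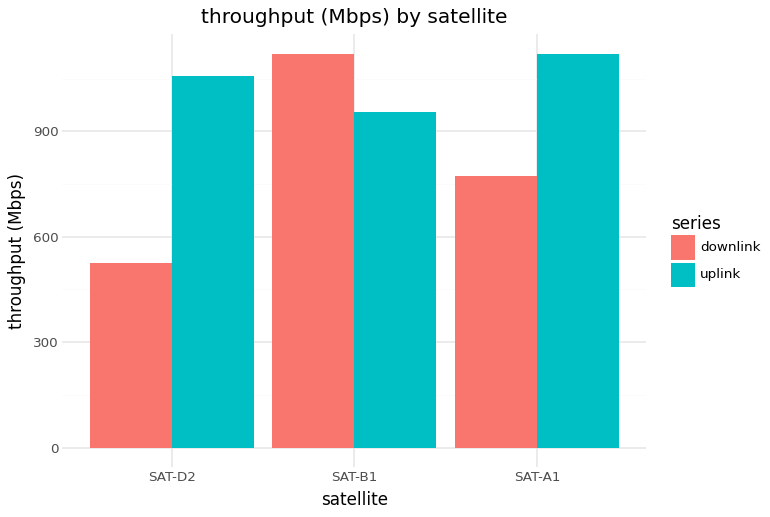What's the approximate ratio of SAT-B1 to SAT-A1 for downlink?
SAT-B1 ≈ 1100, SAT-A1 ≈ 800; 1100/800 ≈ 1.38.

≈ 1.38×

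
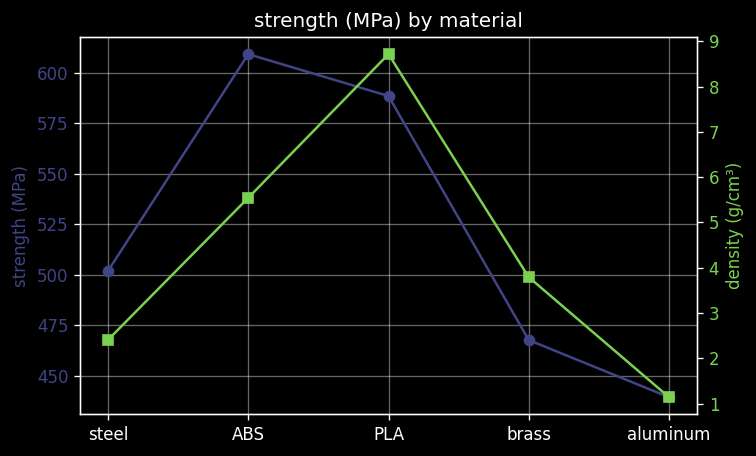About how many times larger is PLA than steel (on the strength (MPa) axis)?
PLA ≈ 580, steel ≈ 500; 580/500 ≈ 1.16.

≈ 1.16×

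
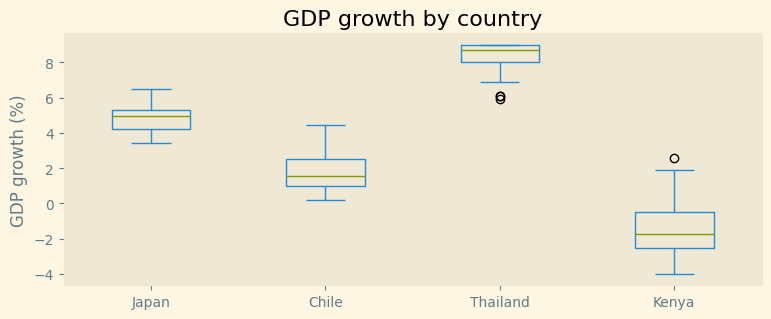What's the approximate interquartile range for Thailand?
Q3 ≈ 9, Q1 ≈ 8; IQR ≈ 1.

≈ 1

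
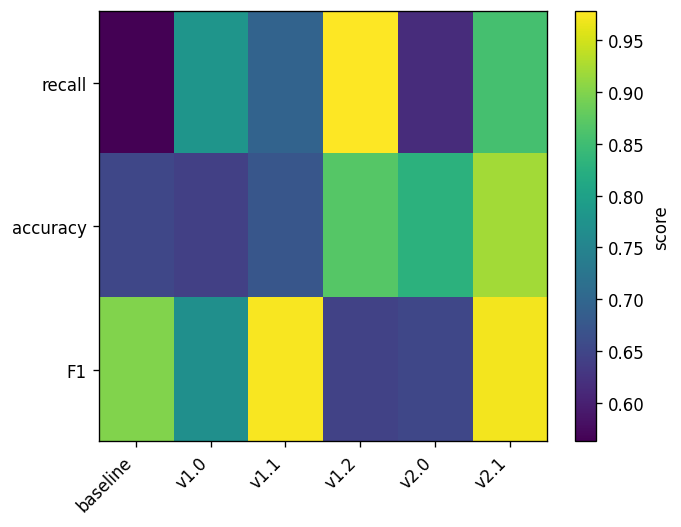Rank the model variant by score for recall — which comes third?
Top 4 for recall: v1.2 ≈ 1.00, v2.1 ≈ 0.85, v1.0 ≈ 0.80, v1.1 ≈ 0.70.

v1.0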